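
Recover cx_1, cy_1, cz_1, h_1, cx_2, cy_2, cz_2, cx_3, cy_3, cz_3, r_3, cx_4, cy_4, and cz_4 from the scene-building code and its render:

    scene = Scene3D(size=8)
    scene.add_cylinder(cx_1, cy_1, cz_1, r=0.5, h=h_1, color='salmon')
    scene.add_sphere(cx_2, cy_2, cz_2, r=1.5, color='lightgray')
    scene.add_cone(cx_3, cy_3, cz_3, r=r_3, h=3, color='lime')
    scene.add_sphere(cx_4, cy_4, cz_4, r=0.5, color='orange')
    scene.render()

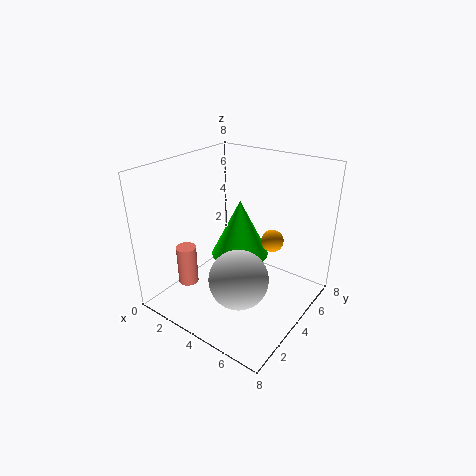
cx_1 = 3, cy_1 = 1, cz_1 = 2.5, h_1 = 2, cx_2 = 5.5, cy_2 = 2, cz_2 = 3, cx_3 = 4.5, cy_3 = 3.5, cz_3 = 3.5, r_3 = 1.5, cx_4 = 7, cy_4 = 2.5, cz_4 = 5.5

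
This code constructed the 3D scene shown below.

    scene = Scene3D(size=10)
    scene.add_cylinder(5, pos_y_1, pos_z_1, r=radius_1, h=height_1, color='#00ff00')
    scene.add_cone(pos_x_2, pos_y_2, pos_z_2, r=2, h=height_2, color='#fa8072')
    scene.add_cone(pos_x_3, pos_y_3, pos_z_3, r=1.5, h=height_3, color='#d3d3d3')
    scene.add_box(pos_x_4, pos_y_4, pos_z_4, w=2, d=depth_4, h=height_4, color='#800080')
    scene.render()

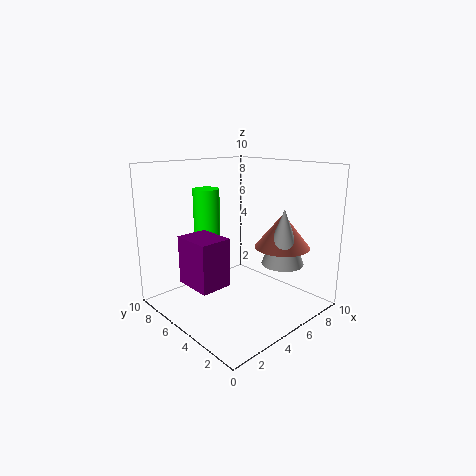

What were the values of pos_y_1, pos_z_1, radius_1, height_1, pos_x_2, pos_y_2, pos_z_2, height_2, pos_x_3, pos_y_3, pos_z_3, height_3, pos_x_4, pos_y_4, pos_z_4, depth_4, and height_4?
pos_y_1 = 8.5, pos_z_1 = 3, radius_1 = 1, height_1 = 5, pos_x_2 = 8, pos_y_2 = 3.5, pos_z_2 = 4, height_2 = 2.5, pos_x_3 = 7.5, pos_y_3 = 3, pos_z_3 = 3, height_3 = 4, pos_x_4 = 0.5, pos_y_4 = 3, pos_z_4 = 3, depth_4 = 2.5, height_4 = 3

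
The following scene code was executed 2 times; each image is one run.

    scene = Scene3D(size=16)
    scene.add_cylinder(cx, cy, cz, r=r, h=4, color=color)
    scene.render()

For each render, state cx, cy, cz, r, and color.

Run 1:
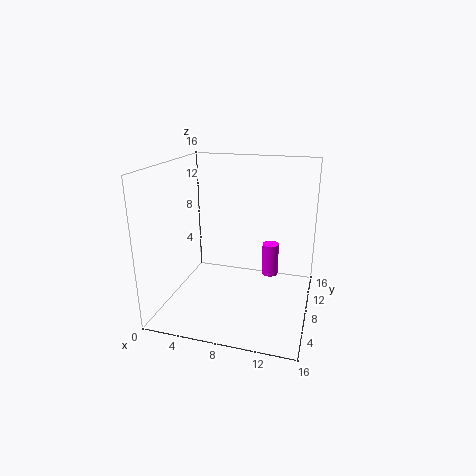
cx = 11; cy = 12; cz = 2; r = 1; color = 'magenta'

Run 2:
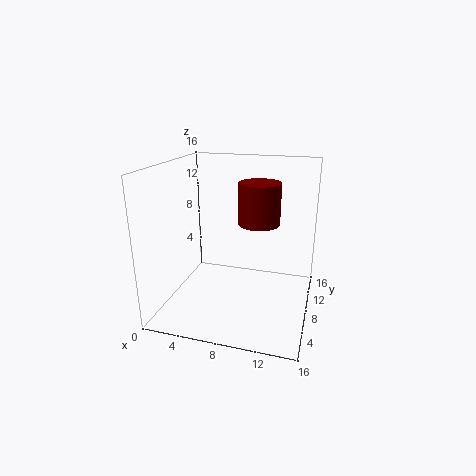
cx = 11; cy = 5; cz = 11; r = 2; color = 'maroon'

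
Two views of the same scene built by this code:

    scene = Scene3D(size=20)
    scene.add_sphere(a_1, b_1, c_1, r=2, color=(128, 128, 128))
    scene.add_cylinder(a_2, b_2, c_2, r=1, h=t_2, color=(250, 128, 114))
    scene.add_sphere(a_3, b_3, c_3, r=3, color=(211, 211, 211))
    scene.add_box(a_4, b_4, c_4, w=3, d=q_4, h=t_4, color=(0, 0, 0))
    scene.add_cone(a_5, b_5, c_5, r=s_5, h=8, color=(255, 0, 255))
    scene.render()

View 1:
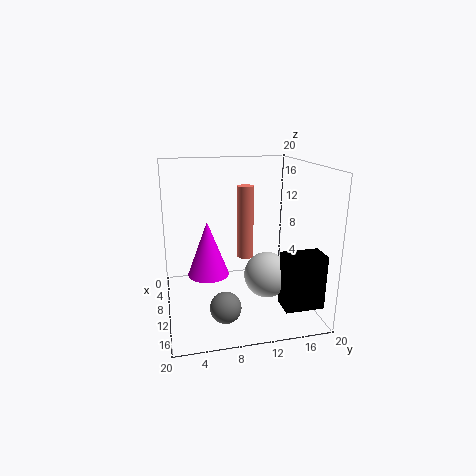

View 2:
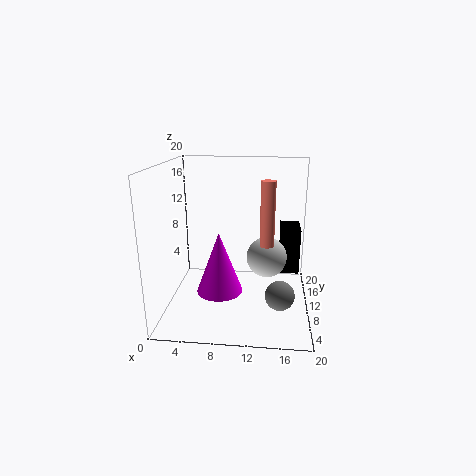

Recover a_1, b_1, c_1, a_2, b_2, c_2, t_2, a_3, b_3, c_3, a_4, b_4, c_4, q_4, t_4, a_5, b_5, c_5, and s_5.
a_1 = 16; b_1 = 7; c_1 = 3; a_2 = 14; b_2 = 10; c_2 = 9; t_2 = 9; a_3 = 14; b_3 = 13; c_3 = 6; a_4 = 16; b_4 = 14; c_4 = 3; q_4 = 5; t_4 = 7; a_5 = 8; b_5 = 6; c_5 = 4; s_5 = 3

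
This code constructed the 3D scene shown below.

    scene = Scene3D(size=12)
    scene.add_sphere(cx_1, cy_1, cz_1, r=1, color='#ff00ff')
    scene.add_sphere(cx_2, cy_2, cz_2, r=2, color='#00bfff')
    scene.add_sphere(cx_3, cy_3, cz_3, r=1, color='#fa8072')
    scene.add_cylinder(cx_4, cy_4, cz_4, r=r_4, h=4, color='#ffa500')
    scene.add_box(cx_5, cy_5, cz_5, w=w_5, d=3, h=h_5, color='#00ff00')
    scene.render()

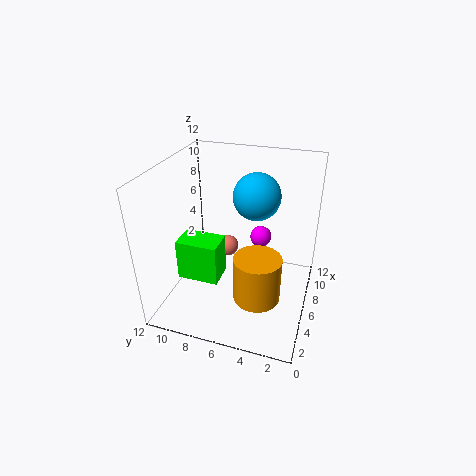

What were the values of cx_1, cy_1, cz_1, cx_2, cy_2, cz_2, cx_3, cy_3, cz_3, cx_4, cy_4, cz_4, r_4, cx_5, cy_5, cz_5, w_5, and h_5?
cx_1 = 10
cy_1 = 5
cz_1 = 4
cx_2 = 8
cy_2 = 5
cz_2 = 9
cx_3 = 9
cy_3 = 8
cz_3 = 3
cx_4 = 5
cy_4 = 4
cz_4 = 1
r_4 = 2
cx_5 = 1
cy_5 = 6
cz_5 = 5
w_5 = 2
h_5 = 3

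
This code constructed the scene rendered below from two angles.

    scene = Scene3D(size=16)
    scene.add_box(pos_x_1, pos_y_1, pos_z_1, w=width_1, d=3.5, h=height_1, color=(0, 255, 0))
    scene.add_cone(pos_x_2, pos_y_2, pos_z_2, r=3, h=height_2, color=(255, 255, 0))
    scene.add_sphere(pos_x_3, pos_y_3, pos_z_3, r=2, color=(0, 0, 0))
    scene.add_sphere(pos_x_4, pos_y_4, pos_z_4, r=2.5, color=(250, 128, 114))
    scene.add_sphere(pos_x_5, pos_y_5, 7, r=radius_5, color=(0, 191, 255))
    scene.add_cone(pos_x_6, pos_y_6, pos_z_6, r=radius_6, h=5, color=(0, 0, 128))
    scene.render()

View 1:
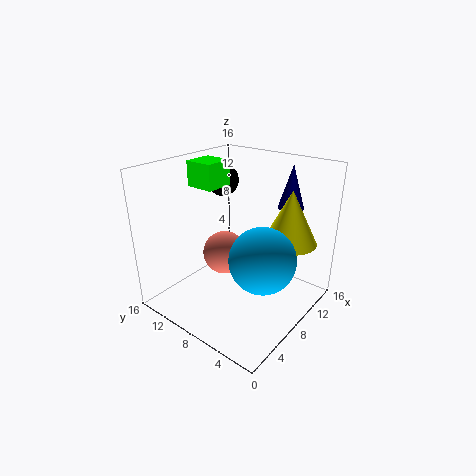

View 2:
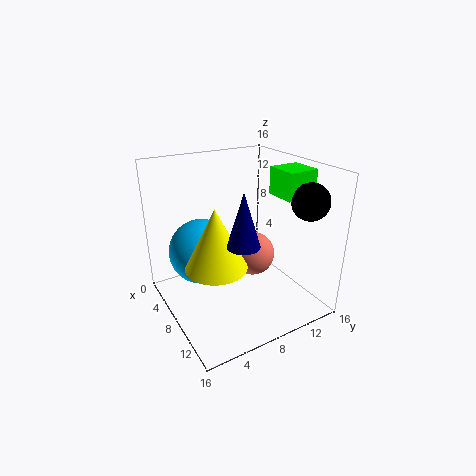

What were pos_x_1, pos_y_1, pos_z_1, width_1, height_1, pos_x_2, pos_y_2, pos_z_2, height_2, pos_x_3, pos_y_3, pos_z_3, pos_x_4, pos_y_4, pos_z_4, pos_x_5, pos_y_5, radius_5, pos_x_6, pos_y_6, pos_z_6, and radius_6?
pos_x_1 = 8
pos_y_1 = 12
pos_z_1 = 12.5
width_1 = 3.5
height_1 = 3
pos_x_2 = 11.5
pos_y_2 = 3.5
pos_z_2 = 7.5
height_2 = 6
pos_x_3 = 12.5
pos_y_3 = 14
pos_z_3 = 12.5
pos_x_4 = 8
pos_y_4 = 10
pos_z_4 = 5.5
pos_x_5 = 7
pos_y_5 = 4
radius_5 = 3.5
pos_x_6 = 14
pos_y_6 = 5
pos_z_6 = 10.5
radius_6 = 1.5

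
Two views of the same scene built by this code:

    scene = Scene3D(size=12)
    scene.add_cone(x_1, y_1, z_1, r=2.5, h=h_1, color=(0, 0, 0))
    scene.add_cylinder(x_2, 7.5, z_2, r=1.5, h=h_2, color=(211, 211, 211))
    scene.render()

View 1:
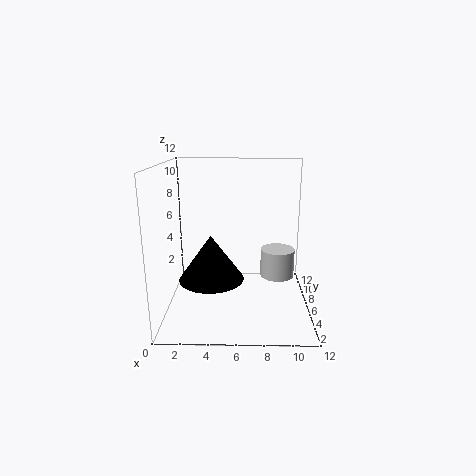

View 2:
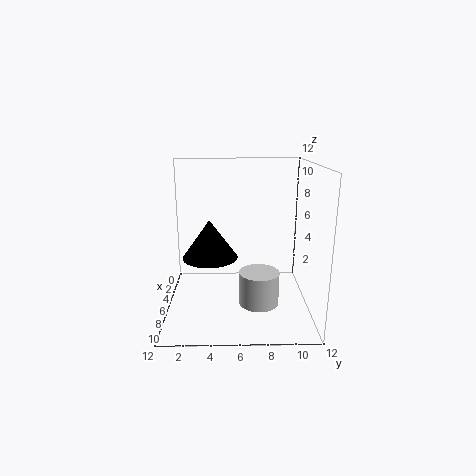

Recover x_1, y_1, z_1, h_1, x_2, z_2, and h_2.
x_1 = 4; y_1 = 3.5; z_1 = 3.5; h_1 = 3.5; x_2 = 9.5; z_2 = 2; h_2 = 2.5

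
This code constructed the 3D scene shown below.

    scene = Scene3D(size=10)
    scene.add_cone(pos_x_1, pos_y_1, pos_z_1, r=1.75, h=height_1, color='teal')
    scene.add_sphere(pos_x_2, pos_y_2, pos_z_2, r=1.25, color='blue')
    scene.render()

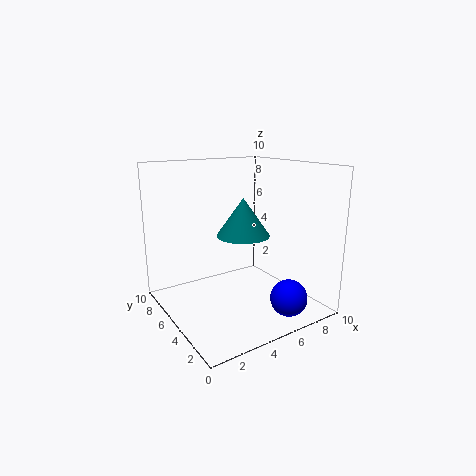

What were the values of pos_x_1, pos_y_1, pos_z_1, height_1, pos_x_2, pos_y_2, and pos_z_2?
pos_x_1 = 4.75; pos_y_1 = 4; pos_z_1 = 5.5; height_1 = 2.5; pos_x_2 = 7; pos_y_2 = 1.75; pos_z_2 = 1.25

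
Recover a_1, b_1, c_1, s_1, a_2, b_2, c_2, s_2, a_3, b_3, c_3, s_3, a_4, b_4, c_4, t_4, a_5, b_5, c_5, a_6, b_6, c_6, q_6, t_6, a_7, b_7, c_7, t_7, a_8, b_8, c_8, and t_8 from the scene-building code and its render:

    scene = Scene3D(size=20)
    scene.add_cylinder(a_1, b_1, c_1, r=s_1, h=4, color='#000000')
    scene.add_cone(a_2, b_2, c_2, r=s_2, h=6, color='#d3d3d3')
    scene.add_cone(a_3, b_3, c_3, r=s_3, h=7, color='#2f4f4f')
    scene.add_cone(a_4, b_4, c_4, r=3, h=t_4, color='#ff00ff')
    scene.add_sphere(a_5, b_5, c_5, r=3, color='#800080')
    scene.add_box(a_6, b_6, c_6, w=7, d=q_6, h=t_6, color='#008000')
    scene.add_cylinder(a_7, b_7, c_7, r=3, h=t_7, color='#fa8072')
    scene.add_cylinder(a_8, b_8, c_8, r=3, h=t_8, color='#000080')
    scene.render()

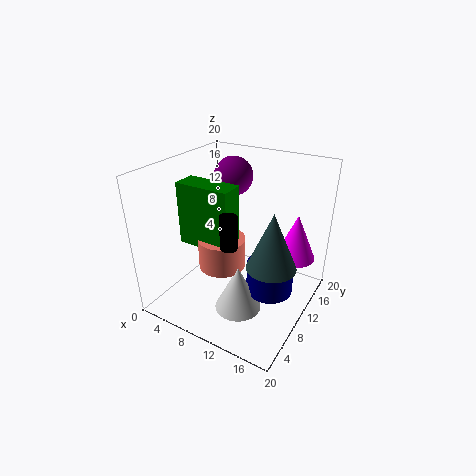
a_1 = 13; b_1 = 3; c_1 = 13; s_1 = 1; a_2 = 13; b_2 = 5; c_2 = 3; s_2 = 3; a_3 = 17; b_3 = 6; c_3 = 10; s_3 = 3; a_4 = 16; b_4 = 17; c_4 = 5; t_4 = 7; a_5 = 5; b_5 = 17; c_5 = 16; a_6 = 5; b_6 = 4; c_6 = 11; q_6 = 3; t_6 = 8; a_7 = 10; b_7 = 6; c_7 = 8; t_7 = 4; a_8 = 16; b_8 = 8; c_8 = 5; t_8 = 4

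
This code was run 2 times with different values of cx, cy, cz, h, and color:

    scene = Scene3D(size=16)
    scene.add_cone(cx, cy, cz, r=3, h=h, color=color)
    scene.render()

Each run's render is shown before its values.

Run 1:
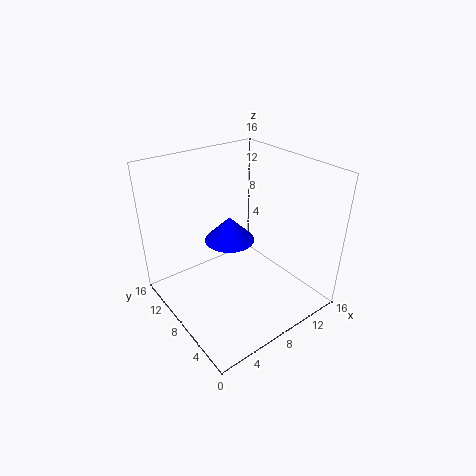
cx = 9, cy = 11, cz = 6, h = 3, color = 'blue'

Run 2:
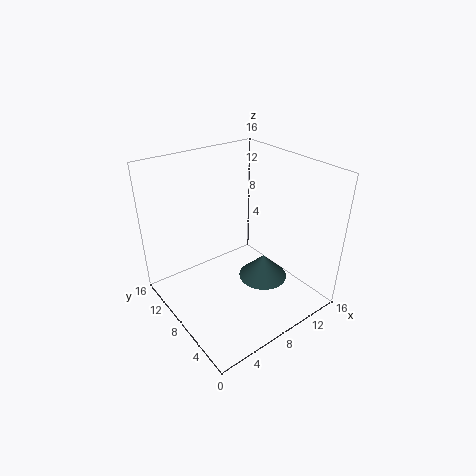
cx = 12, cy = 8, cz = 1, h = 3, color = 'darkslategray'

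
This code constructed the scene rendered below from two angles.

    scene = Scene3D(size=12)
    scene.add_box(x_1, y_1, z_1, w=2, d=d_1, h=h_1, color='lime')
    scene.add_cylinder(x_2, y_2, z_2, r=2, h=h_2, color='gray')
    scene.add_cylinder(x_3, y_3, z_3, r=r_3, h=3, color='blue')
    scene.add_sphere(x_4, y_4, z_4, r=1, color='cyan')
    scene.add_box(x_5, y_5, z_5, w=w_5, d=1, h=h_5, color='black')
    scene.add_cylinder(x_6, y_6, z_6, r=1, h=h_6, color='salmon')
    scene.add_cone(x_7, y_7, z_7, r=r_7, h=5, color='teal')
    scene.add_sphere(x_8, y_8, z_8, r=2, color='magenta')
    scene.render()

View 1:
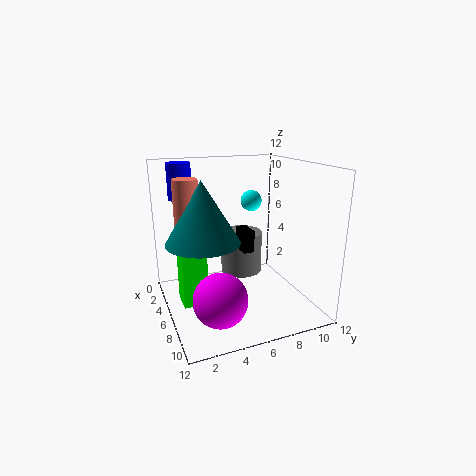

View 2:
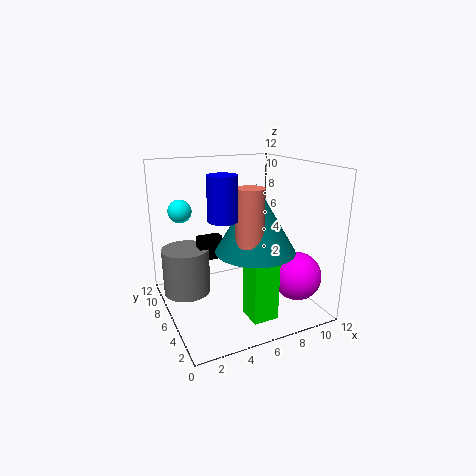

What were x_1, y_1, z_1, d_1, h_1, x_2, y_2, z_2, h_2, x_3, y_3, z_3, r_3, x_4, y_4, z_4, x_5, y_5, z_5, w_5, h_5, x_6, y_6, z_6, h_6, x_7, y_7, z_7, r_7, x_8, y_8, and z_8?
x_1 = 5
y_1 = 1
z_1 = 1
d_1 = 2
h_1 = 5
x_2 = 2
y_2 = 8
z_2 = 1
h_2 = 4
x_3 = 3
y_3 = 2
z_3 = 9
r_3 = 1
x_4 = 2
y_4 = 9
z_4 = 8
x_5 = 3
y_5 = 7
z_5 = 4
w_5 = 2
h_5 = 2
x_6 = 5
y_6 = 2
z_6 = 7
h_6 = 4
x_7 = 6
y_7 = 3
z_7 = 6
r_7 = 3
x_8 = 10
y_8 = 3
z_8 = 3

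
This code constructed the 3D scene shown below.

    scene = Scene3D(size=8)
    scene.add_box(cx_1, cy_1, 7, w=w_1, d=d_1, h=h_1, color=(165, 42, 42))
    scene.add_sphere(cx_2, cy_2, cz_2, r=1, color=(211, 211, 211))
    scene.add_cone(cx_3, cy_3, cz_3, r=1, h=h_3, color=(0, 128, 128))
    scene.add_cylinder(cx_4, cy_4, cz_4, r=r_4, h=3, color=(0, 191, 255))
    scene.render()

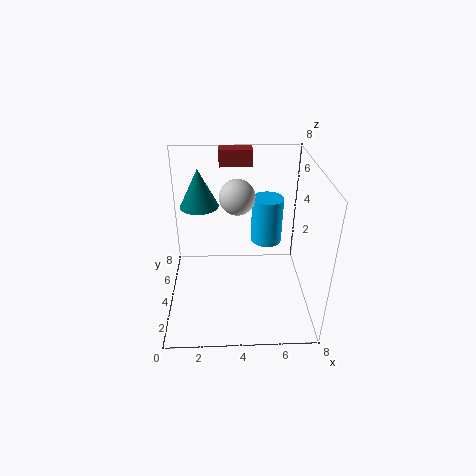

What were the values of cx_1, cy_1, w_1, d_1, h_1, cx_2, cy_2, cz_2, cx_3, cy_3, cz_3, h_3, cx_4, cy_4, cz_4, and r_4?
cx_1 = 3, cy_1 = 7, w_1 = 2, d_1 = 1, h_1 = 1, cx_2 = 4, cy_2 = 5, cz_2 = 6, cx_3 = 2, cy_3 = 4, cz_3 = 6, h_3 = 2, cx_4 = 6, cy_4 = 7, cz_4 = 2, r_4 = 1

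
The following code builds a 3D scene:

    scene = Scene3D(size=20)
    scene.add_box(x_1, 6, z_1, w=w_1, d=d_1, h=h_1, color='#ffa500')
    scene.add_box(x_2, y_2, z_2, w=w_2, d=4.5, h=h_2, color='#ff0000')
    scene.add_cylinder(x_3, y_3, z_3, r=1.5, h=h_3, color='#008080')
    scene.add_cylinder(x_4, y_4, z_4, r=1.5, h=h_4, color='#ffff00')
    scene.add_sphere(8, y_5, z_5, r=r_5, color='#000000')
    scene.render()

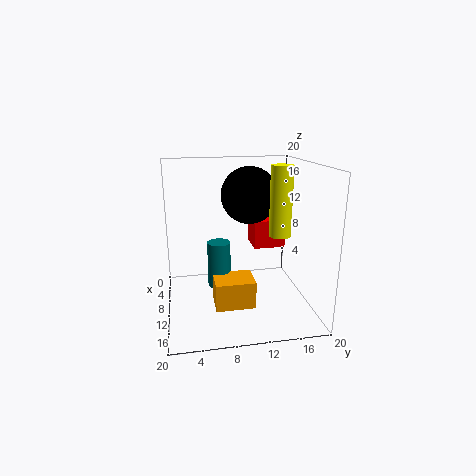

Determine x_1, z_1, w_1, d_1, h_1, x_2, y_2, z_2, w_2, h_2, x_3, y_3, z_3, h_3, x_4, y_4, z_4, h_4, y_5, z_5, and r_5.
x_1 = 13; z_1 = 3; w_1 = 4; d_1 = 5; h_1 = 3.5; x_2 = 5; y_2 = 12.5; z_2 = 8; w_2 = 4.5; h_2 = 4; x_3 = 12.5; y_3 = 7; z_3 = 4.5; h_3 = 6; x_4 = 11.5; y_4 = 15.5; z_4 = 10.5; h_4 = 9.5; y_5 = 12; z_5 = 15.5; r_5 = 4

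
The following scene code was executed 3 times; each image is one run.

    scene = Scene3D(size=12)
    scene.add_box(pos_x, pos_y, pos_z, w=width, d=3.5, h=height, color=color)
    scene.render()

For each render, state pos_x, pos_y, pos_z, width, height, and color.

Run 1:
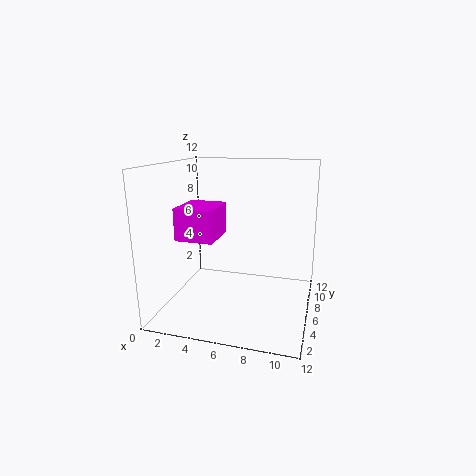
pos_x = 2, pos_y = 2.5, pos_z = 6.5, width = 3, height = 2.5, color = 'magenta'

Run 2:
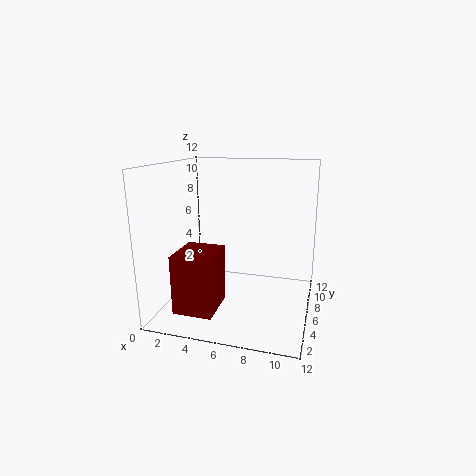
pos_x = 2.5, pos_y = 0.5, pos_z = 1.5, width = 3, height = 4.5, color = 'maroon'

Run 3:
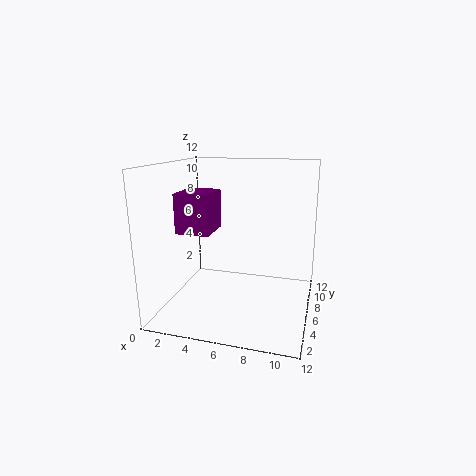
pos_x = 0.5, pos_y = 5.5, pos_z = 6, width = 3, height = 3.5, color = 'purple'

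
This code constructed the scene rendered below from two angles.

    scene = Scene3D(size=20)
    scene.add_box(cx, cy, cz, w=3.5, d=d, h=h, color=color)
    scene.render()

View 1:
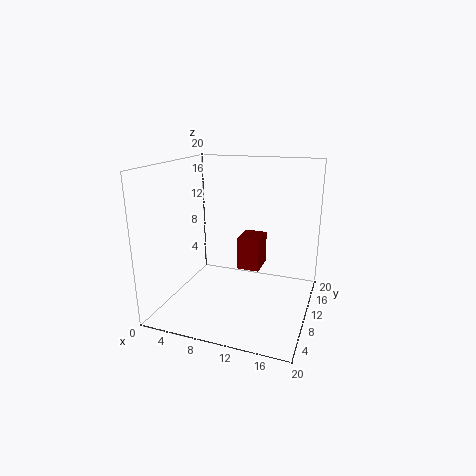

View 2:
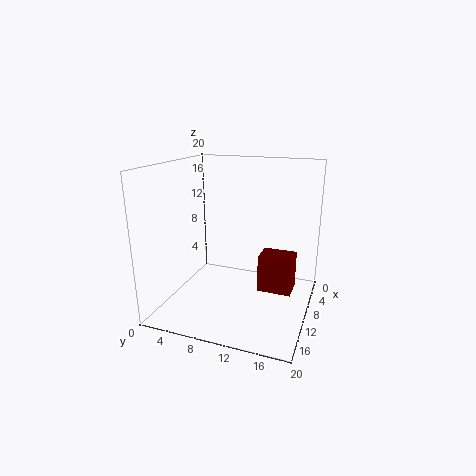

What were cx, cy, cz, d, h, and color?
cx = 8.5; cy = 13.5; cz = 3.5; d = 4.5; h = 5; color = 'maroon'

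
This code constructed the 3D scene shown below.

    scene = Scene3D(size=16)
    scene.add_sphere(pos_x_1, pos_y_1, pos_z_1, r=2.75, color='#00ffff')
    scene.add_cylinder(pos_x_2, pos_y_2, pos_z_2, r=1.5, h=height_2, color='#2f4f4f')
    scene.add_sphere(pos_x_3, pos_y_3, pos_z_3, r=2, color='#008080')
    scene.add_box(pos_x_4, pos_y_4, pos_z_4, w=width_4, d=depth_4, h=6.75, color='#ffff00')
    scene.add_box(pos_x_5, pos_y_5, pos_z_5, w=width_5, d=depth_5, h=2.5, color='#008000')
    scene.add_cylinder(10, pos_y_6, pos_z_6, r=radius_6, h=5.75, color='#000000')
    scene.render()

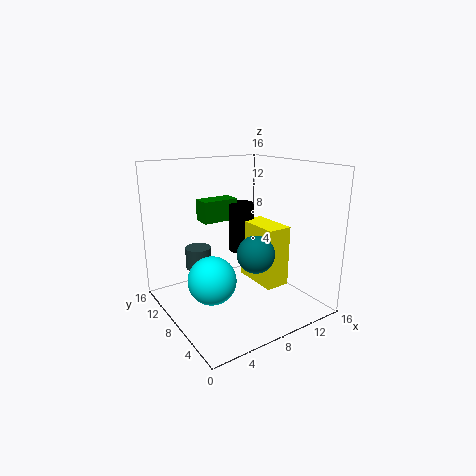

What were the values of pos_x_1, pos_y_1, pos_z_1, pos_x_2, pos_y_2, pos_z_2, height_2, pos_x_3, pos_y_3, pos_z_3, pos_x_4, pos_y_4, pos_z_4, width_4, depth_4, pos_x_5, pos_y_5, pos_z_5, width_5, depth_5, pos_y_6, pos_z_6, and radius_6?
pos_x_1 = 5, pos_y_1 = 8.75, pos_z_1 = 3.25, pos_x_2 = 5, pos_y_2 = 12, pos_z_2 = 3.75, height_2 = 2.5, pos_x_3 = 8.25, pos_y_3 = 5, pos_z_3 = 7, pos_x_4 = 9.5, pos_y_4 = 4.25, pos_z_4 = 2.75, width_4 = 2.75, depth_4 = 5.25, pos_x_5 = 5.5, pos_y_5 = 10.75, pos_z_5 = 9.25, width_5 = 4.25, depth_5 = 2.25, pos_y_6 = 10.25, pos_z_6 = 5.5, radius_6 = 1.5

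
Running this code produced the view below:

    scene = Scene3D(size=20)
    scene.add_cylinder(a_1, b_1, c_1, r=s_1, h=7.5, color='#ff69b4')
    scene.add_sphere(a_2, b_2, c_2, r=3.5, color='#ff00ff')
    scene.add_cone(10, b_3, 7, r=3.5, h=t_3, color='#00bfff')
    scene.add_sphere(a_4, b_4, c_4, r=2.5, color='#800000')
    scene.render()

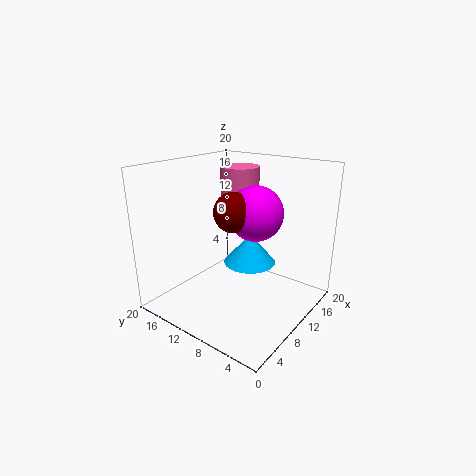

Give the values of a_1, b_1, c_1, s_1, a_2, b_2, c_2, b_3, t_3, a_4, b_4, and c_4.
a_1 = 16.5; b_1 = 14.5; c_1 = 11; s_1 = 3; a_2 = 9; b_2 = 6.5; c_2 = 14.5; b_3 = 8; t_3 = 4; a_4 = 6.5; b_4 = 8; c_4 = 15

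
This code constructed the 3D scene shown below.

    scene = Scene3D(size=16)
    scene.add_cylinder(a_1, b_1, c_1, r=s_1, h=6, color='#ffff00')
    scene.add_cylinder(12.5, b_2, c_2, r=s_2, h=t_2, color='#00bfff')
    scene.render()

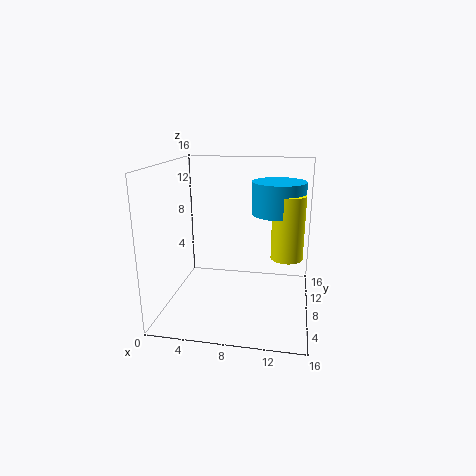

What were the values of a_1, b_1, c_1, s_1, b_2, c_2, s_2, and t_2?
a_1 = 13.5
b_1 = 3.5
c_1 = 8
s_1 = 1.5
b_2 = 4.5
c_2 = 12
s_2 = 2.5
t_2 = 3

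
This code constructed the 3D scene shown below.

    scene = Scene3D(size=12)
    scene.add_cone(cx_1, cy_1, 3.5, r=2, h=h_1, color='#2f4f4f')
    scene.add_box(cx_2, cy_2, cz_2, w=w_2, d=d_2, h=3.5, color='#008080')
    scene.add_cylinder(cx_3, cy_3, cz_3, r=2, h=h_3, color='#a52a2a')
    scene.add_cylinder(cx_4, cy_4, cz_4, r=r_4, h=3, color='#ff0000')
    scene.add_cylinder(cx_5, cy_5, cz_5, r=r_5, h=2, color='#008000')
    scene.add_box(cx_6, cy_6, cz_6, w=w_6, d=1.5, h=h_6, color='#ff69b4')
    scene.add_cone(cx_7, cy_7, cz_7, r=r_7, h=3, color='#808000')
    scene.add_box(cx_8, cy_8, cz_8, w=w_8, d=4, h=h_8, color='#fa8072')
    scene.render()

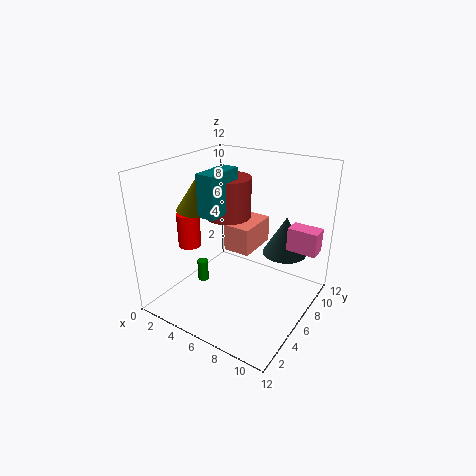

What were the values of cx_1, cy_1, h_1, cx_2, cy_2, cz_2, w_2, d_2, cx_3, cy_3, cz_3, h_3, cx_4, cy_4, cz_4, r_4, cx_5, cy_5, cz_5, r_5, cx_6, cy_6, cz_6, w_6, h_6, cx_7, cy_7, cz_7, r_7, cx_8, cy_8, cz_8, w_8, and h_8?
cx_1 = 8.5
cy_1 = 10
h_1 = 3.5
cx_2 = 3.5
cy_2 = 4
cz_2 = 8
w_2 = 1.5
d_2 = 3.5
cx_3 = 4
cy_3 = 7.5
cz_3 = 7
h_3 = 3.5
cx_4 = 1.5
cy_4 = 5
cz_4 = 4.5
r_4 = 1
cx_5 = 2
cy_5 = 6
cz_5 = 0.5
r_5 = 0.5
cx_6 = 9.5
cy_6 = 8
cz_6 = 5
w_6 = 2.5
h_6 = 2
cx_7 = 2.5
cy_7 = 5.5
cz_7 = 8
r_7 = 2
cx_8 = 3.5
cy_8 = 7.5
cz_8 = 3.5
w_8 = 2.5
h_8 = 2.5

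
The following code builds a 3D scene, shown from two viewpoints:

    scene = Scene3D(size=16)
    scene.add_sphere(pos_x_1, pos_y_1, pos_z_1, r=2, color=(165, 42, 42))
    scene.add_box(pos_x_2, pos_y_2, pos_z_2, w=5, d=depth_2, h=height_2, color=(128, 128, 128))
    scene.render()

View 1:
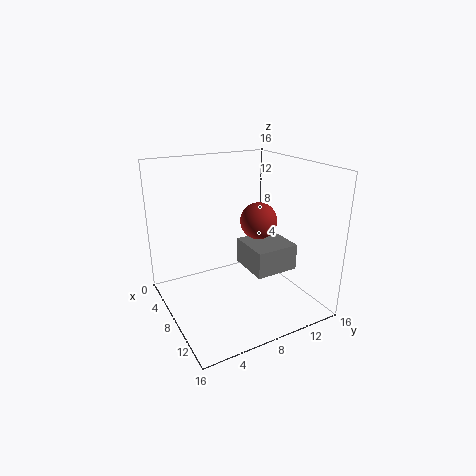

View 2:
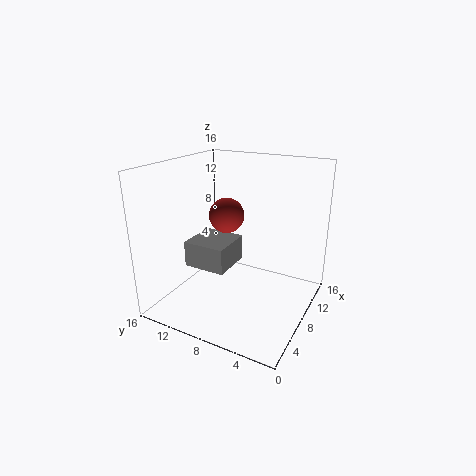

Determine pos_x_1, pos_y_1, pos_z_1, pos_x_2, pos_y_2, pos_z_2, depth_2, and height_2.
pos_x_1 = 9, pos_y_1 = 10, pos_z_1 = 10, pos_x_2 = 6, pos_y_2 = 9, pos_z_2 = 4, depth_2 = 5, height_2 = 3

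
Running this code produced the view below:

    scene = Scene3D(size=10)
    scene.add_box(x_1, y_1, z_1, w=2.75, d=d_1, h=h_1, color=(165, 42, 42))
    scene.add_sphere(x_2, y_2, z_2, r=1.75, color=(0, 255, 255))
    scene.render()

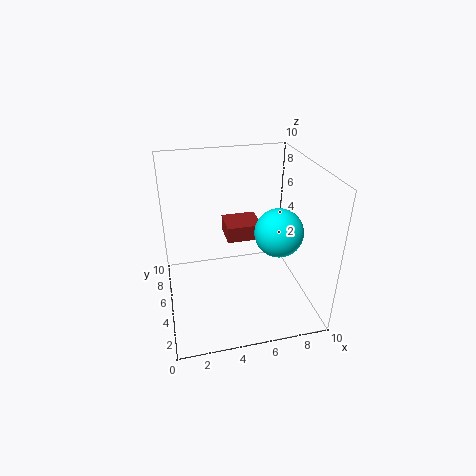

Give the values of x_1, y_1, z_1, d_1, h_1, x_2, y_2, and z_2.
x_1 = 4.75; y_1 = 7.25; z_1 = 3.25; d_1 = 2.5; h_1 = 1.25; x_2 = 8; y_2 = 5; z_2 = 5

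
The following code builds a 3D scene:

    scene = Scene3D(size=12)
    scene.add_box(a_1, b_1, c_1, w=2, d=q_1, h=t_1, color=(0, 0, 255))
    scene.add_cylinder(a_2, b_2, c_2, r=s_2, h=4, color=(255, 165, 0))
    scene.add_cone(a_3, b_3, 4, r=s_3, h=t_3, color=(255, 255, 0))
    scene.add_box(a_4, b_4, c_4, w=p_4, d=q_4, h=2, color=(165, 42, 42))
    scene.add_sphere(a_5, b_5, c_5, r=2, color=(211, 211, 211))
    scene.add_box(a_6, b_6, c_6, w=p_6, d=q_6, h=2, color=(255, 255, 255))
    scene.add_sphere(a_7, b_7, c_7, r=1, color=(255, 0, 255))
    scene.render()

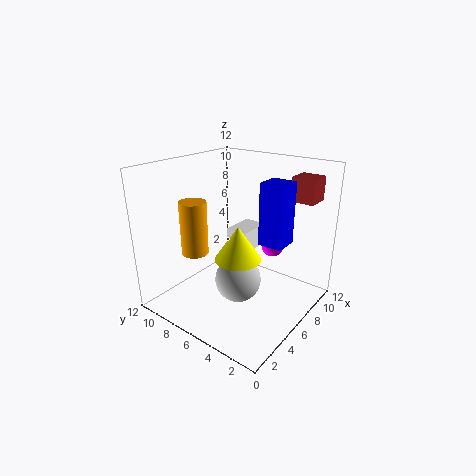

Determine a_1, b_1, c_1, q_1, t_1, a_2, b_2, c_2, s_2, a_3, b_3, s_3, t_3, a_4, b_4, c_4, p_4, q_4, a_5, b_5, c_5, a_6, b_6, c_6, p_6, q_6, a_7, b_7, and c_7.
a_1 = 6
b_1 = 2
c_1 = 6
q_1 = 2
t_1 = 5
a_2 = 2
b_2 = 7
c_2 = 6
s_2 = 1
a_3 = 6
b_3 = 6
s_3 = 2
t_3 = 3
a_4 = 9
b_4 = 1
c_4 = 9
p_4 = 2
q_4 = 2
a_5 = 6
b_5 = 6
c_5 = 2
a_6 = 7
b_6 = 6
c_6 = 4
p_6 = 3
q_6 = 2
a_7 = 10
b_7 = 5
c_7 = 4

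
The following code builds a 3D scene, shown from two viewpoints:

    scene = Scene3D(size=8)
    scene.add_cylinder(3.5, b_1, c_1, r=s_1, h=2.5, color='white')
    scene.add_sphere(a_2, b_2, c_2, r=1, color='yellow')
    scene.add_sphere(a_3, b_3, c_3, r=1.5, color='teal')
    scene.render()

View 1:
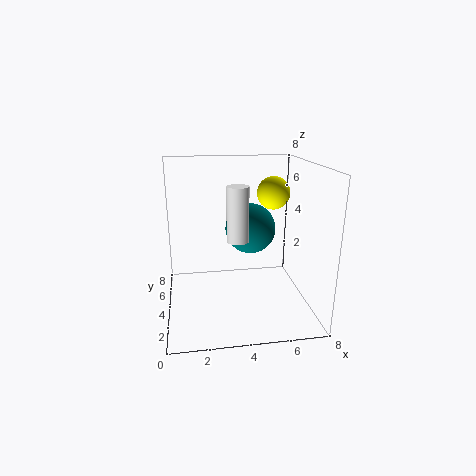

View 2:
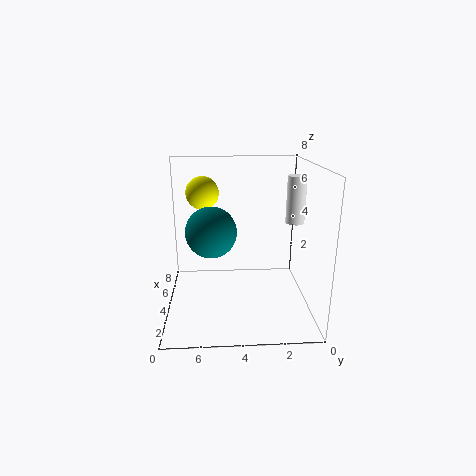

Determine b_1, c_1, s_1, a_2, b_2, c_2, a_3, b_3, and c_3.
b_1 = 1, c_1 = 5, s_1 = 0.5, a_2 = 6.5, b_2 = 6, c_2 = 6, a_3 = 5, b_3 = 5.5, c_3 = 4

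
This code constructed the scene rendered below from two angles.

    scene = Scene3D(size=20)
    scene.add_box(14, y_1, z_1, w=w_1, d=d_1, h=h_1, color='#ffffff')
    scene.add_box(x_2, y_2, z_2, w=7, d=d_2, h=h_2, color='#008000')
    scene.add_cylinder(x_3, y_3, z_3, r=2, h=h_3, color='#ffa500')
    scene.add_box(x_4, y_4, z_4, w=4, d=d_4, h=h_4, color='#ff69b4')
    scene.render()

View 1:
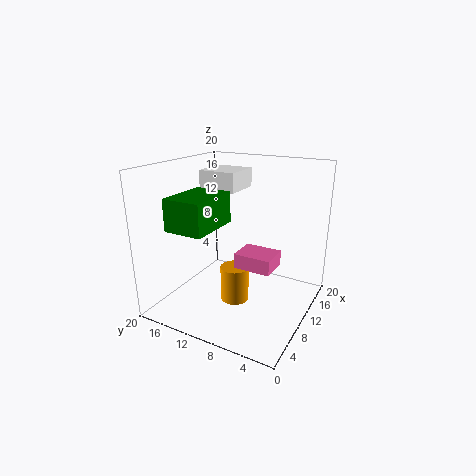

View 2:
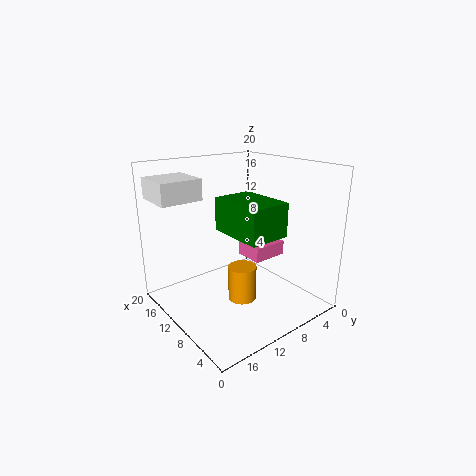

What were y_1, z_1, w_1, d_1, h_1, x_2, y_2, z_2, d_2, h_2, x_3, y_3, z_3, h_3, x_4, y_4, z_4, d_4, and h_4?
y_1 = 13
z_1 = 15
w_1 = 6
d_1 = 6
h_1 = 3
x_2 = 1
y_2 = 10
z_2 = 13
d_2 = 5
h_2 = 4
x_3 = 9
y_3 = 10
z_3 = 1
h_3 = 5
x_4 = 7
y_4 = 4
z_4 = 7
d_4 = 5
h_4 = 2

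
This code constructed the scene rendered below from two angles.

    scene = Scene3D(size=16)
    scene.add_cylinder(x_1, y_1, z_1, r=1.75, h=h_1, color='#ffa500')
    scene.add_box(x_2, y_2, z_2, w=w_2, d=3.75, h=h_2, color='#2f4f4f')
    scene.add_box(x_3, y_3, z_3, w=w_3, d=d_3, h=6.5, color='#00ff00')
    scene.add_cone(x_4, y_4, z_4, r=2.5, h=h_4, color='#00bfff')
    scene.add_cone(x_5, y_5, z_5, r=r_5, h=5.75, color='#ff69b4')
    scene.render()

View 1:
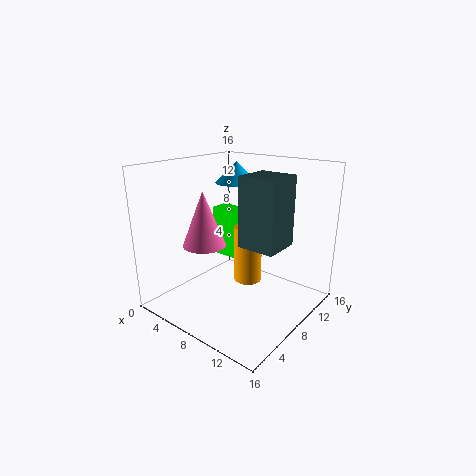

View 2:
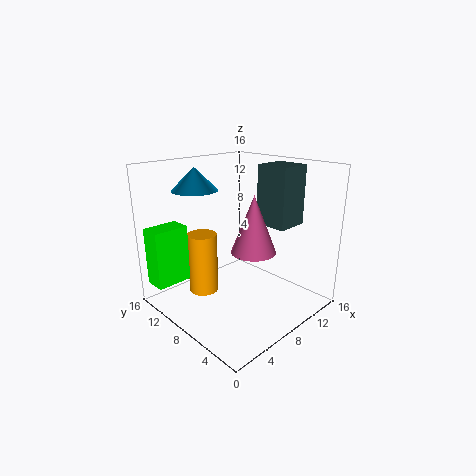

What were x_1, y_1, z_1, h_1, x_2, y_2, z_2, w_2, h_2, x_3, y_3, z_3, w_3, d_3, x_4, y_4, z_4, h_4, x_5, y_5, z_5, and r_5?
x_1 = 6.25; y_1 = 12.25; z_1 = 0.5; h_1 = 7.25; x_2 = 11; y_2 = 4.25; z_2 = 9; w_2 = 3.75; h_2 = 6.75; x_3 = 0.25; y_3 = 12.25; z_3 = 2.75; w_3 = 4; d_3 = 2.5; x_4 = 5; y_4 = 11.5; z_4 = 13.25; h_4 = 2.5; x_5 = 6.5; y_5 = 4.25; z_5 = 8; r_5 = 2.25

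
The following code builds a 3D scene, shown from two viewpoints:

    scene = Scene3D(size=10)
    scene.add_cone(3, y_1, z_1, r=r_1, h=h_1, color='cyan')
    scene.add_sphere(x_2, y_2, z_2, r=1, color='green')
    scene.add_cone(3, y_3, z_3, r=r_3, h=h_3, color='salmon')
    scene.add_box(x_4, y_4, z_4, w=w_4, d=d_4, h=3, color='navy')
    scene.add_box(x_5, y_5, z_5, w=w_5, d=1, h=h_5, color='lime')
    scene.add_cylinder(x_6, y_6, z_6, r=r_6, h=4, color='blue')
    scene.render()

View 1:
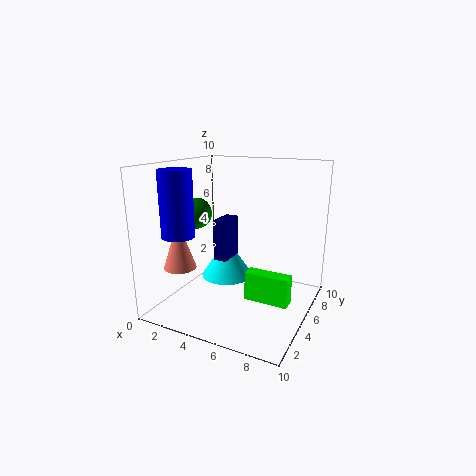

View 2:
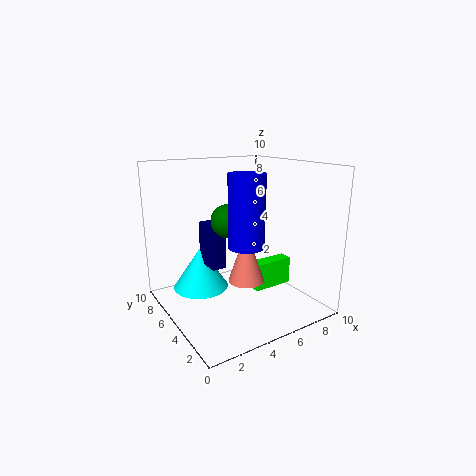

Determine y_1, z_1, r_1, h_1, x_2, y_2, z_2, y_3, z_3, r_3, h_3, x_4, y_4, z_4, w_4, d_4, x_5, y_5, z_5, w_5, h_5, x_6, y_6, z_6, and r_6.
y_1 = 7
z_1 = 1
r_1 = 2
h_1 = 3
x_2 = 3
y_2 = 3
z_2 = 7
y_3 = 1
z_3 = 4
r_3 = 1
h_3 = 3
x_4 = 3
y_4 = 5
z_4 = 3
w_4 = 1
d_4 = 2
x_5 = 6
y_5 = 4
z_5 = 1
w_5 = 3
h_5 = 2
x_6 = 3
y_6 = 1
z_6 = 6
r_6 = 1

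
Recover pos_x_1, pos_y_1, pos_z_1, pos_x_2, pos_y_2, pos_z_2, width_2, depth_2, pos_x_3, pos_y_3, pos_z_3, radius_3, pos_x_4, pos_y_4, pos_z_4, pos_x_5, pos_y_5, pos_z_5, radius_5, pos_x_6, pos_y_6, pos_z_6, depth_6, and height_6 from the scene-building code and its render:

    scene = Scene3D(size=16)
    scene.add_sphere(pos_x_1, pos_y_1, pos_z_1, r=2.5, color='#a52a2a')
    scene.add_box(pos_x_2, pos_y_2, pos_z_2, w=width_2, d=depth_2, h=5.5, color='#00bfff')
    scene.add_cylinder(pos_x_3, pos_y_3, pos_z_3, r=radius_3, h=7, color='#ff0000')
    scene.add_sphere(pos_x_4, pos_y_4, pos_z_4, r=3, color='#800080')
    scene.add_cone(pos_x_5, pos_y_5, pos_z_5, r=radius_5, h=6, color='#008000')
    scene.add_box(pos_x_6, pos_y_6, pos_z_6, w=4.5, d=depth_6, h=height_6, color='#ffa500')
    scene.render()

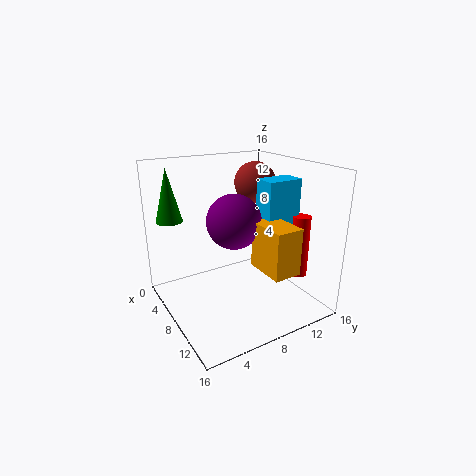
pos_x_1 = 4.5, pos_y_1 = 12.5, pos_z_1 = 13, pos_x_2 = 8.5, pos_y_2 = 10, pos_z_2 = 9, width_2 = 2.5, depth_2 = 4, pos_x_3 = 11.5, pos_y_3 = 14, pos_z_3 = 3.5, radius_3 = 1, pos_x_4 = 8, pos_y_4 = 7.5, pos_z_4 = 10, pos_x_5 = 3, pos_y_5 = 2, pos_z_5 = 9.5, radius_5 = 1.5, pos_x_6 = 10, pos_y_6 = 8.5, pos_z_6 = 5.5, depth_6 = 3, height_6 = 5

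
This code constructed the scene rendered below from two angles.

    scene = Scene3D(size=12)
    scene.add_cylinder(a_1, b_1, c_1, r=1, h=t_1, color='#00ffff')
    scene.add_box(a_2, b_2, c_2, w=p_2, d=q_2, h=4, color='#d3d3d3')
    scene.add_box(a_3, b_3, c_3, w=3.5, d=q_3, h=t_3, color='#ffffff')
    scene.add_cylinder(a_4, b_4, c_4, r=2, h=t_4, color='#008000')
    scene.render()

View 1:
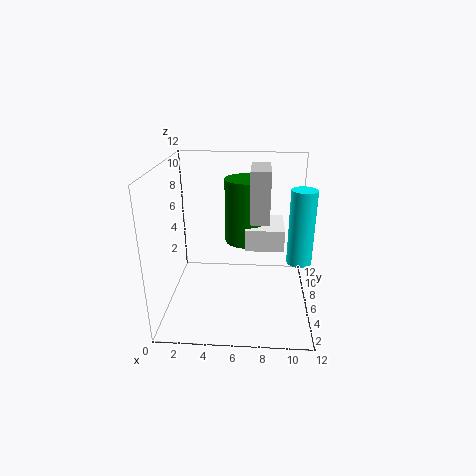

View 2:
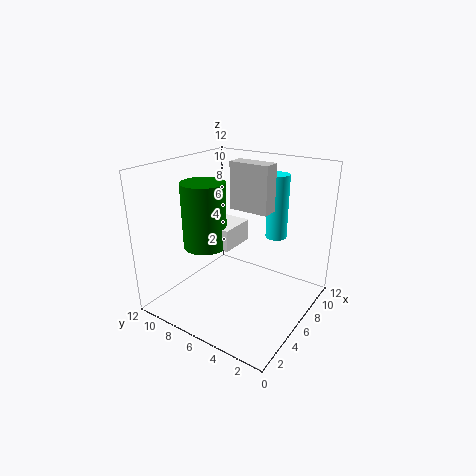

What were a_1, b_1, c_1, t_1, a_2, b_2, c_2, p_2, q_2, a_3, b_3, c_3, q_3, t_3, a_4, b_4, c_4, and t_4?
a_1 = 11; b_1 = 5; c_1 = 4.5; t_1 = 6; a_2 = 7; b_2 = 4; c_2 = 8; p_2 = 1.5; q_2 = 3.5; a_3 = 6.5; b_3 = 7.5; c_3 = 4; q_3 = 4; t_3 = 2; a_4 = 6.5; b_4 = 10; c_4 = 4; t_4 = 6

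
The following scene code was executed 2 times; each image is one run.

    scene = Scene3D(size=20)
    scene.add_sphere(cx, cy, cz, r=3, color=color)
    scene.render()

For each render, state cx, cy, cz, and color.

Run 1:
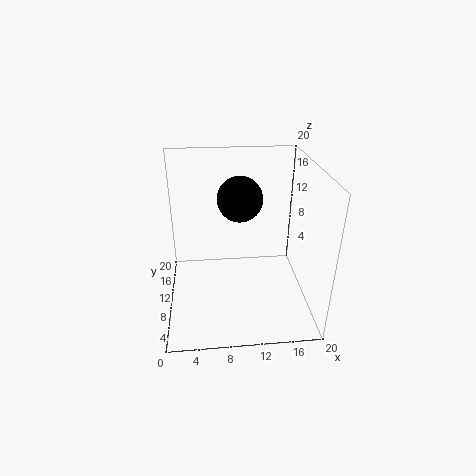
cx = 10.25
cy = 10
cz = 15.75
color = 'black'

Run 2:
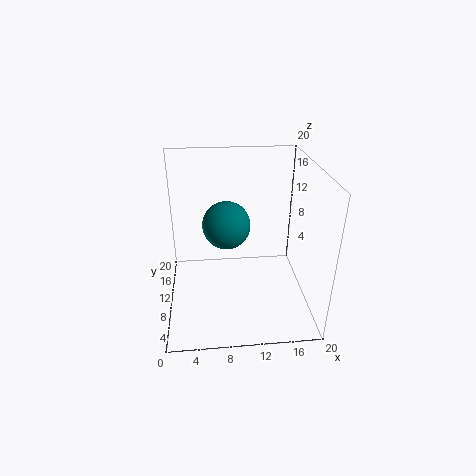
cx = 8.25
cy = 7.25
cz = 13.5
color = 'teal'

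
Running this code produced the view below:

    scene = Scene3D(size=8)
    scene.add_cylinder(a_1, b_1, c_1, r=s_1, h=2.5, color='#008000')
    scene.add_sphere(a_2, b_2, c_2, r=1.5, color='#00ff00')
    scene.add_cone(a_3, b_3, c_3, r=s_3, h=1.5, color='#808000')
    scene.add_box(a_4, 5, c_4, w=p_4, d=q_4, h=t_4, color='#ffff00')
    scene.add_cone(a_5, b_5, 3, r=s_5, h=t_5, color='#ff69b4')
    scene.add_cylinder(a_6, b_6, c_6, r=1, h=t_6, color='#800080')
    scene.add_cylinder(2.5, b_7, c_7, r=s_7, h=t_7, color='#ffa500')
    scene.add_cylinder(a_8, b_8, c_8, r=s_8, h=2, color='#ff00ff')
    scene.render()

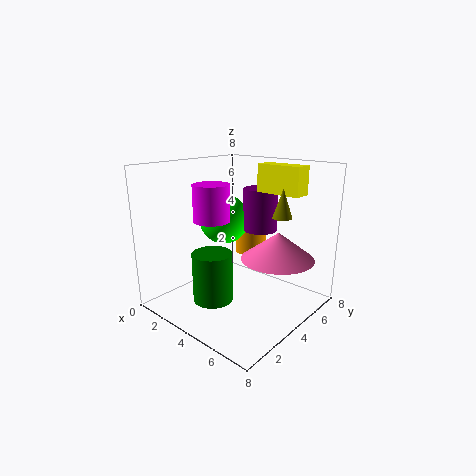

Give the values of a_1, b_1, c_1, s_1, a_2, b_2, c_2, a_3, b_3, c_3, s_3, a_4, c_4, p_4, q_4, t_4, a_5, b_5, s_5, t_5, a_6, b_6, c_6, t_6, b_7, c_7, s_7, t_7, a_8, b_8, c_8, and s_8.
a_1 = 4.5; b_1 = 1.5; c_1 = 1.5; s_1 = 1; a_2 = 2; b_2 = 5; c_2 = 4.5; a_3 = 6.5; b_3 = 4.5; c_3 = 5.5; s_3 = 0.5; a_4 = 4.5; c_4 = 6.5; p_4 = 2.5; q_4 = 1; t_4 = 1.5; a_5 = 6; b_5 = 5; s_5 = 2; t_5 = 1.5; a_6 = 4; b_6 = 6; c_6 = 4; t_6 = 2.5; b_7 = 7; c_7 = 2; s_7 = 1; t_7 = 2; a_8 = 3; b_8 = 3; c_8 = 5; s_8 = 1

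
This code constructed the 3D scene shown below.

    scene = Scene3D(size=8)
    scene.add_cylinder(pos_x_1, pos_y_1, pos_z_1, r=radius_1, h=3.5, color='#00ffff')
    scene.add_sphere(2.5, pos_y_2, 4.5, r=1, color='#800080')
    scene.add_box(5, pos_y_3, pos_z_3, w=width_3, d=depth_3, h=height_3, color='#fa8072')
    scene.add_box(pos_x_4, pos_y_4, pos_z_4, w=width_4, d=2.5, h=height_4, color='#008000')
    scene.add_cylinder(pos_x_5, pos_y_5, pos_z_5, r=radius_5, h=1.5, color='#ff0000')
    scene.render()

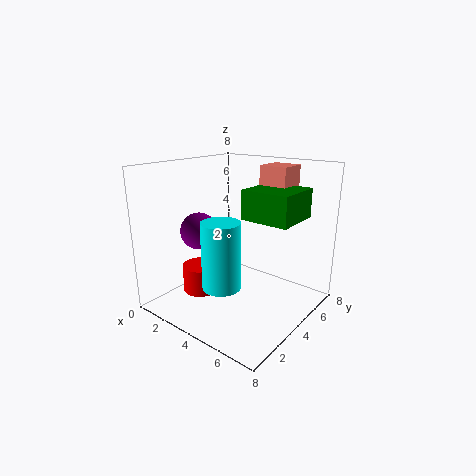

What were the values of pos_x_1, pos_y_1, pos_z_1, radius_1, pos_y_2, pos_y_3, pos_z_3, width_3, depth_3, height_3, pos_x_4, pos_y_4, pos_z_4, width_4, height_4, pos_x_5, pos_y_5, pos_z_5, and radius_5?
pos_x_1 = 4.5, pos_y_1 = 2, pos_z_1 = 2, radius_1 = 1, pos_y_2 = 2.5, pos_y_3 = 4.5, pos_z_3 = 6, width_3 = 1.5, depth_3 = 1.5, height_3 = 2, pos_x_4 = 5, pos_y_4 = 3, pos_z_4 = 5.5, width_4 = 2.5, height_4 = 1.5, pos_x_5 = 2.5, pos_y_5 = 2.5, pos_z_5 = 1, radius_5 = 1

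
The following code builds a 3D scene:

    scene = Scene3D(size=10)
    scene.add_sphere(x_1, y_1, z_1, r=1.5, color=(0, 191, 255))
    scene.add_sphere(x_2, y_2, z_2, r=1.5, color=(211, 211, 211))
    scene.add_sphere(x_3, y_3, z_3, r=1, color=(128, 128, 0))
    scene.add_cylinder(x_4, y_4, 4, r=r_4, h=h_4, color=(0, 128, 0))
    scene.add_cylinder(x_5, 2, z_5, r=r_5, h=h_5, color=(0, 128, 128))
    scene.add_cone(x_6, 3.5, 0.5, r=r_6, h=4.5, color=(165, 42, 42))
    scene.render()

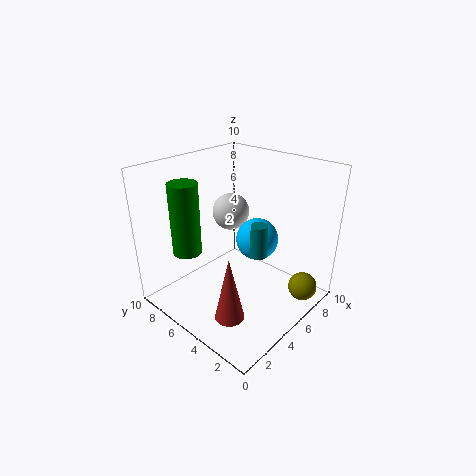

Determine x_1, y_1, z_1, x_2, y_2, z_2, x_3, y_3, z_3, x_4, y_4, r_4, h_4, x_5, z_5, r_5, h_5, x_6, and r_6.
x_1 = 6.5
y_1 = 4.5
z_1 = 4.5
x_2 = 8
y_2 = 8.5
z_2 = 5
x_3 = 7.5
y_3 = 1
z_3 = 1.5
x_4 = 2.5
y_4 = 7.5
r_4 = 1
h_4 = 5
x_5 = 3.5
z_5 = 5.5
r_5 = 0.5
h_5 = 2
x_6 = 2.5
r_6 = 1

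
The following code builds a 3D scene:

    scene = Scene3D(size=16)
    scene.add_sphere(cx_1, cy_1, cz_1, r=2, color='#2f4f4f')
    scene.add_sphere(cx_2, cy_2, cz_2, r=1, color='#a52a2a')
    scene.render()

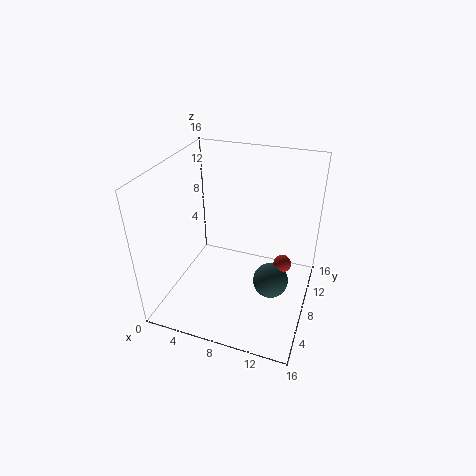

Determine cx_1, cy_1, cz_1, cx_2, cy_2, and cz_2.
cx_1 = 12, cy_1 = 8, cz_1 = 3, cx_2 = 13, cy_2 = 9, cz_2 = 5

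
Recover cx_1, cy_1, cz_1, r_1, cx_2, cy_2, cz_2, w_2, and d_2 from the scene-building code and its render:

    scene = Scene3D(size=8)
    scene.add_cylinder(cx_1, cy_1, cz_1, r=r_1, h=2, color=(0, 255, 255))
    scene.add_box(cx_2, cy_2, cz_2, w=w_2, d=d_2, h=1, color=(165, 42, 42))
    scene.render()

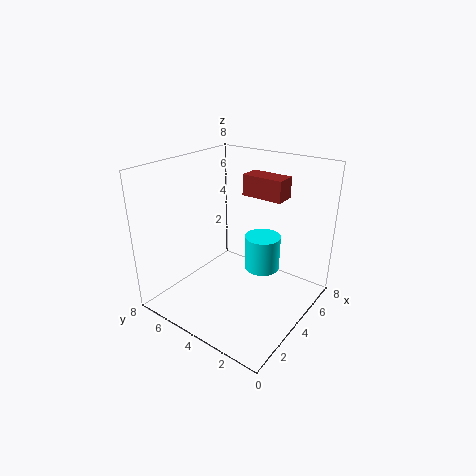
cx_1 = 5; cy_1 = 3; cz_1 = 2; r_1 = 1; cx_2 = 3; cy_2 = 1; cz_2 = 7; w_2 = 1; d_2 = 2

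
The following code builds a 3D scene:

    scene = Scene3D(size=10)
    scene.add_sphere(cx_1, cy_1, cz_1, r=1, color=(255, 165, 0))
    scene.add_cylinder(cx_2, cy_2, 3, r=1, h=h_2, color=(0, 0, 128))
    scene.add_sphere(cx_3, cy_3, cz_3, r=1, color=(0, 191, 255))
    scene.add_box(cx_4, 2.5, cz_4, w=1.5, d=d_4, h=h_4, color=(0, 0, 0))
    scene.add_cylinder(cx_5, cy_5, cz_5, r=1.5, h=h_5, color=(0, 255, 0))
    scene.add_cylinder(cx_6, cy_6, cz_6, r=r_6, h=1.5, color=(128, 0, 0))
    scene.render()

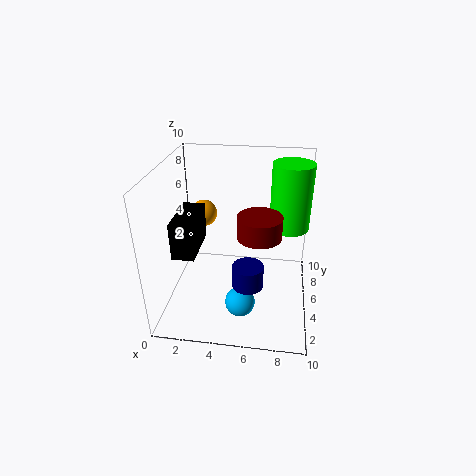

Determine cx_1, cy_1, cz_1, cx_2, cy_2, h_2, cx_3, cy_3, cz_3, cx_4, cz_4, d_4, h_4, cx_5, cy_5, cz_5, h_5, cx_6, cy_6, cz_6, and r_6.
cx_1 = 2; cy_1 = 7.5; cz_1 = 5.5; cx_2 = 6; cy_2 = 2.5; h_2 = 1.5; cx_3 = 5.5; cy_3 = 2.5; cz_3 = 1.5; cx_4 = 1; cz_4 = 4.5; d_4 = 3.5; h_4 = 2.5; cx_5 = 8.5; cy_5 = 8; cz_5 = 4.5; h_5 = 5; cx_6 = 6.5; cy_6 = 4.5; cz_6 = 5.5; r_6 = 1.5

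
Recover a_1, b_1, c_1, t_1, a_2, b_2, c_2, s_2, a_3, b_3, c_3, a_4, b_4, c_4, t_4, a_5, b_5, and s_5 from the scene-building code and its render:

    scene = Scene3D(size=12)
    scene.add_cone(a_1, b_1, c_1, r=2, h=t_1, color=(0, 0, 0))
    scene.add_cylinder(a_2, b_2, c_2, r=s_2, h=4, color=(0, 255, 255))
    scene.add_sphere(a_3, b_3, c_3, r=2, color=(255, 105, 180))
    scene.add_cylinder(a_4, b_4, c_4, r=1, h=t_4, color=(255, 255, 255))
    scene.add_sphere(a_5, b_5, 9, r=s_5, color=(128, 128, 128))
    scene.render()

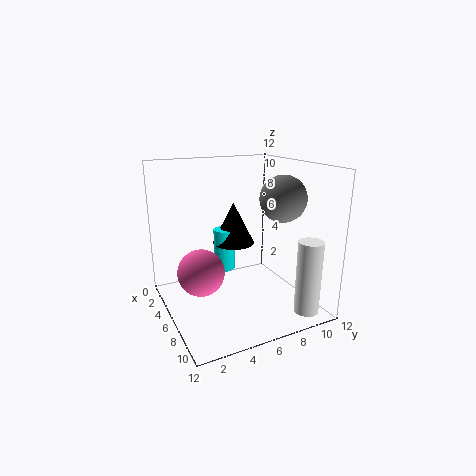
a_1 = 2
b_1 = 7.5
c_1 = 4
t_1 = 4
a_2 = 2
b_2 = 6.5
c_2 = 1.5
s_2 = 1
a_3 = 5
b_3 = 3
c_3 = 3
a_4 = 10.5
b_4 = 10
c_4 = 0.5
t_4 = 6
a_5 = 6.5
b_5 = 10
s_5 = 2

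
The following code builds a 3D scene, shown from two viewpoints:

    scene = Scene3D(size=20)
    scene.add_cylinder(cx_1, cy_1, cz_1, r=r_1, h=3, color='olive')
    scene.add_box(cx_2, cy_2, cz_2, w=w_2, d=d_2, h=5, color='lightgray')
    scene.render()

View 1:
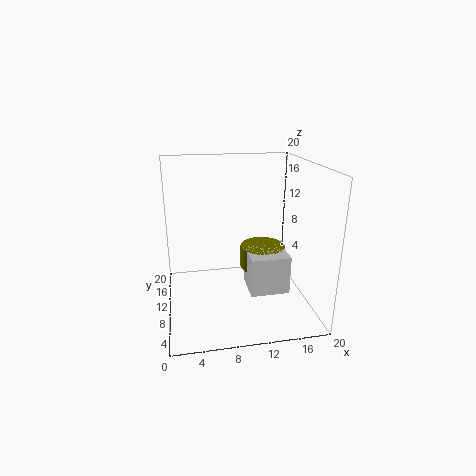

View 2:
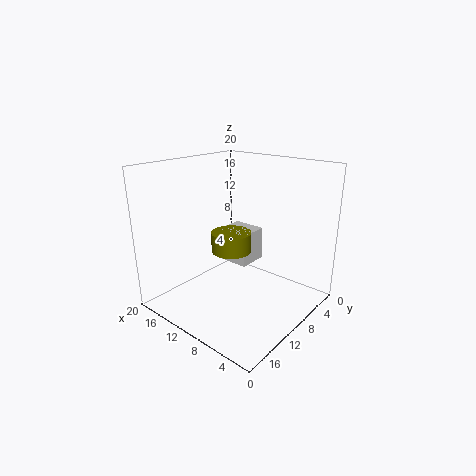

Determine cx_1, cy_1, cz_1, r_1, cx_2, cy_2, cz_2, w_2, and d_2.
cx_1 = 13; cy_1 = 8; cz_1 = 6.5; r_1 = 3; cx_2 = 10.5; cy_2 = 3.5; cz_2 = 4.5; w_2 = 5; d_2 = 4.5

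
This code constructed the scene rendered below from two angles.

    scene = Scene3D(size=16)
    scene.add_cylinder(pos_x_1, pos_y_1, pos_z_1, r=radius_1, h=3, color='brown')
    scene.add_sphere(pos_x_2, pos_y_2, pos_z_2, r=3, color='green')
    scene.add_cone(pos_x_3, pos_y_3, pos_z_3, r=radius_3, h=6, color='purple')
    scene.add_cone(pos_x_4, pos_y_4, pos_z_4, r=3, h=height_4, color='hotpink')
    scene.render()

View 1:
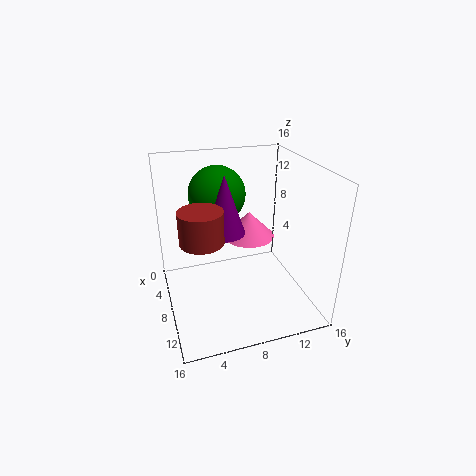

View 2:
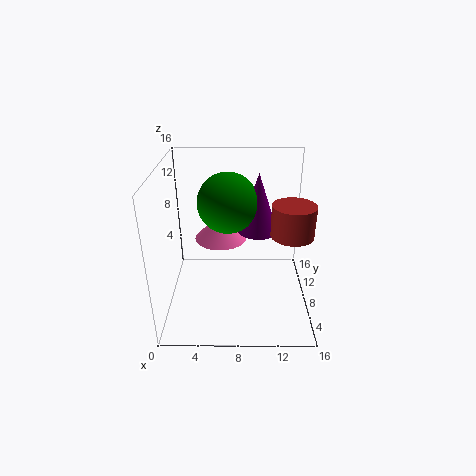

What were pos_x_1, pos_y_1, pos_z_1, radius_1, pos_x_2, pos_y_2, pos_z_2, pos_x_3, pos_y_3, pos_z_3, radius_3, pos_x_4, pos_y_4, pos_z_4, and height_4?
pos_x_1 = 13; pos_y_1 = 3; pos_z_1 = 11; radius_1 = 2; pos_x_2 = 7; pos_y_2 = 6; pos_z_2 = 13; pos_x_3 = 10; pos_y_3 = 6; pos_z_3 = 10; radius_3 = 2; pos_x_4 = 6; pos_y_4 = 10; pos_z_4 = 7; height_4 = 3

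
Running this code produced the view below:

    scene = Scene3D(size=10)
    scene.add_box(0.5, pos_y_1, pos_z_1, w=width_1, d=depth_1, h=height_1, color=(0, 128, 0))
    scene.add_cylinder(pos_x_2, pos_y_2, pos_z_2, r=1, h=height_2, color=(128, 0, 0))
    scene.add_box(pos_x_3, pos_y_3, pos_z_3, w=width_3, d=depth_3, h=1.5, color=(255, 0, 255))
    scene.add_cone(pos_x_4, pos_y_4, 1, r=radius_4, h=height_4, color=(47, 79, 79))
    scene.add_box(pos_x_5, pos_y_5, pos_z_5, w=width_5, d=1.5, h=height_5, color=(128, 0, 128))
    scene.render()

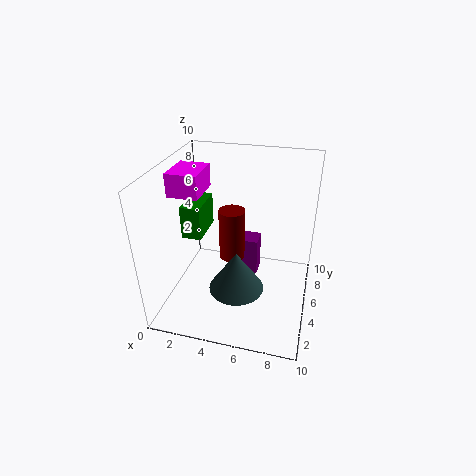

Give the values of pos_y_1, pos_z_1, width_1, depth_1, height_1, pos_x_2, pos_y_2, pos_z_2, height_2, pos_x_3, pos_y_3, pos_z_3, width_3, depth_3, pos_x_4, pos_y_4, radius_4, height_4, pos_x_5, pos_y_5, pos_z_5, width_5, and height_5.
pos_y_1 = 5.5
pos_z_1 = 4
width_1 = 1.5
depth_1 = 3
height_1 = 2.5
pos_x_2 = 4
pos_y_2 = 7
pos_z_2 = 2
height_2 = 4
pos_x_3 = 1
pos_y_3 = 3
pos_z_3 = 8.5
width_3 = 2
depth_3 = 2.5
pos_x_4 = 5
pos_y_4 = 4.5
radius_4 = 2
height_4 = 3
pos_x_5 = 4
pos_y_5 = 7
pos_z_5 = 0.5
width_5 = 2
height_5 = 3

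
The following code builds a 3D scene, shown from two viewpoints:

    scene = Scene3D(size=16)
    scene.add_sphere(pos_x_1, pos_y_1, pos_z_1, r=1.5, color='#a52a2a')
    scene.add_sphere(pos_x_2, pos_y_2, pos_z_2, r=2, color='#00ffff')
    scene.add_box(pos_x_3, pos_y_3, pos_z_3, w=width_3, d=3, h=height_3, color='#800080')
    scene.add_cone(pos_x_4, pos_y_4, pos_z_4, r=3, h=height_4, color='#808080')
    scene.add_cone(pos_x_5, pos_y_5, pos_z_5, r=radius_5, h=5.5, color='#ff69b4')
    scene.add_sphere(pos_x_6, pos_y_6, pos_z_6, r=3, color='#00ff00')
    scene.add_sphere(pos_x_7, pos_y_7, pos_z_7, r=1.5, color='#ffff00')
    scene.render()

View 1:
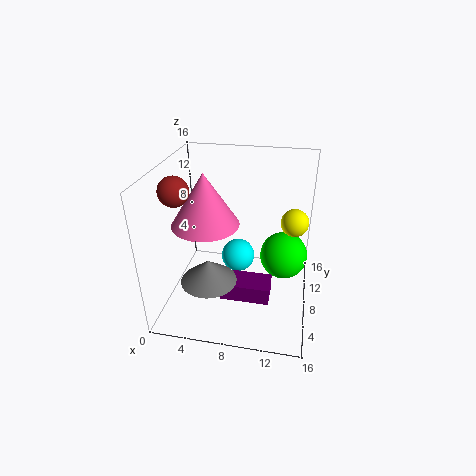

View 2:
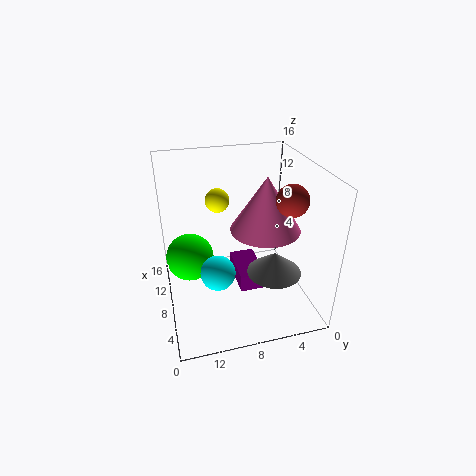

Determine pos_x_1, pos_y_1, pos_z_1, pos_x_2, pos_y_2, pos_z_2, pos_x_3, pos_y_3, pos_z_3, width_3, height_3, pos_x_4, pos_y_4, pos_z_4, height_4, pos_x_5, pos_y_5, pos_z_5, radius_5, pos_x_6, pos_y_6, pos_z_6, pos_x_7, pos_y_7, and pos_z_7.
pos_x_1 = 2.5
pos_y_1 = 4.5
pos_z_1 = 14.5
pos_x_2 = 7.5
pos_y_2 = 10.5
pos_z_2 = 4
pos_x_3 = 6.5
pos_y_3 = 5
pos_z_3 = 1.5
width_3 = 5.5
height_3 = 2
pos_x_4 = 5.5
pos_y_4 = 4.5
pos_z_4 = 4.5
height_4 = 2.5
pos_x_5 = 5
pos_y_5 = 6
pos_z_5 = 10.5
radius_5 = 3.5
pos_x_6 = 13
pos_y_6 = 13
pos_z_6 = 3
pos_x_7 = 14
pos_y_7 = 9
pos_z_7 = 10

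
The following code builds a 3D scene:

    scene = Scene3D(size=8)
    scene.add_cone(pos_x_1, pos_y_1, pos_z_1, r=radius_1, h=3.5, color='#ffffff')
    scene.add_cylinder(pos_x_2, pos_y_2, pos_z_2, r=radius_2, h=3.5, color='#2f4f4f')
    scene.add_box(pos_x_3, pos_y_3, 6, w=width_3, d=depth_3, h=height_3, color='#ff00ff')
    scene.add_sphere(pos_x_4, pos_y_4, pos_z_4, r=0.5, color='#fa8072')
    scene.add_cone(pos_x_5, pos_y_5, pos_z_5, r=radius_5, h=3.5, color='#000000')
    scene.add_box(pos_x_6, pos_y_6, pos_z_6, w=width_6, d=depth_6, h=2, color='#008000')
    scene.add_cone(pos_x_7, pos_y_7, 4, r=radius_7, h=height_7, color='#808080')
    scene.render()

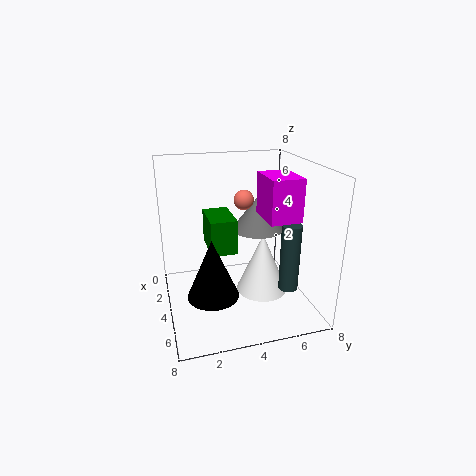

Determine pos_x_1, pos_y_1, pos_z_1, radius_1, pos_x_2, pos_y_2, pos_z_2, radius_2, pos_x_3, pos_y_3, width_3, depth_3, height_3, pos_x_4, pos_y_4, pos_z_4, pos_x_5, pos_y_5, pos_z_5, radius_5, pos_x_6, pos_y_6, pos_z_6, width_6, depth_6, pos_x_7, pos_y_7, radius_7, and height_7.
pos_x_1 = 4, pos_y_1 = 5.5, pos_z_1 = 0.5, radius_1 = 1.5, pos_x_2 = 6.5, pos_y_2 = 6, pos_z_2 = 2, radius_2 = 0.5, pos_x_3 = 5.5, pos_y_3 = 4.5, width_3 = 2, depth_3 = 1.5, height_3 = 2, pos_x_4 = 5, pos_y_4 = 4, pos_z_4 = 6.5, pos_x_5 = 4, pos_y_5 = 2.5, pos_z_5 = 0.5, radius_5 = 1.5, pos_x_6 = 1.5, pos_y_6 = 2.5, pos_z_6 = 3, width_6 = 2.5, depth_6 = 1.5, pos_x_7 = 3, pos_y_7 = 5.5, radius_7 = 1.5, height_7 = 2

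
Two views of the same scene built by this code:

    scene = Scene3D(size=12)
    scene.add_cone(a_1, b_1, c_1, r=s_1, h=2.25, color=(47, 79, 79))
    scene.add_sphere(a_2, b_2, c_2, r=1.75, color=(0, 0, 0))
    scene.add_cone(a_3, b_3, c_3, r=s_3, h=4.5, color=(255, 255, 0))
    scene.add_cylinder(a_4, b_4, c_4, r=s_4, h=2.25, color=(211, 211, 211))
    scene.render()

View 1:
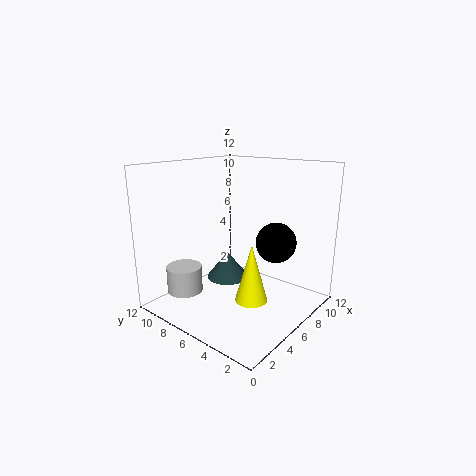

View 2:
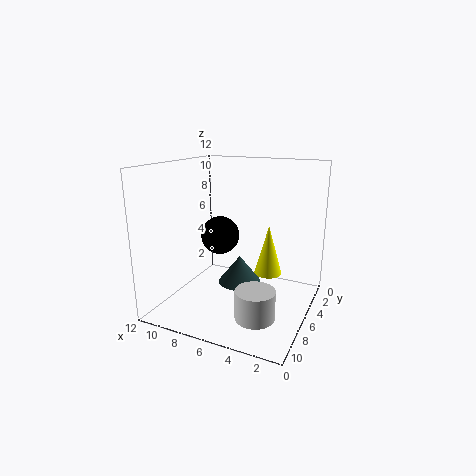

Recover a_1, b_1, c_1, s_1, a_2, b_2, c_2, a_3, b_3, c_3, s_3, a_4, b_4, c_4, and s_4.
a_1 = 5.5; b_1 = 6.75; c_1 = 2.5; s_1 = 1.75; a_2 = 8.75; b_2 = 4; c_2 = 5.25; a_3 = 4.25; b_3 = 3.25; c_3 = 2; s_3 = 1.25; a_4 = 3; b_4 = 9.5; c_4 = 1.25; s_4 = 1.5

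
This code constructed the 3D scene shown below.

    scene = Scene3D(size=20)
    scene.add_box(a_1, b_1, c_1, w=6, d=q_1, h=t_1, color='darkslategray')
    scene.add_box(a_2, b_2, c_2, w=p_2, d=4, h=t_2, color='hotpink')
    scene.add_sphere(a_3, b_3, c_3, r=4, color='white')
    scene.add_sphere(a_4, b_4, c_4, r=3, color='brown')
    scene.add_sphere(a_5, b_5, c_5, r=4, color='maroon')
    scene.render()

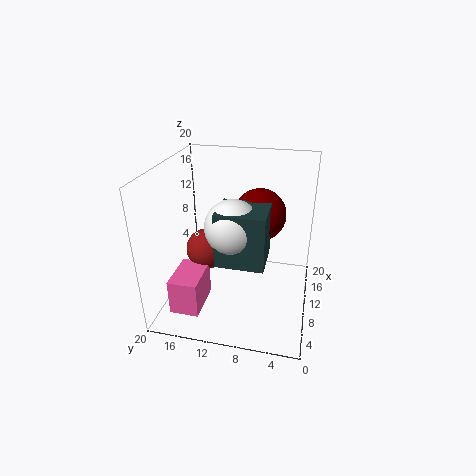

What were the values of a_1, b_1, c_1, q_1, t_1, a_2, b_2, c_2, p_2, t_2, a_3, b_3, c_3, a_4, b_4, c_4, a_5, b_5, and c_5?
a_1 = 8; b_1 = 6; c_1 = 6; q_1 = 7; t_1 = 8; a_2 = 3; b_2 = 14; c_2 = 1; p_2 = 6; t_2 = 5; a_3 = 11; b_3 = 11; c_3 = 11; a_4 = 11; b_4 = 15; c_4 = 7; a_5 = 16; b_5 = 8; c_5 = 11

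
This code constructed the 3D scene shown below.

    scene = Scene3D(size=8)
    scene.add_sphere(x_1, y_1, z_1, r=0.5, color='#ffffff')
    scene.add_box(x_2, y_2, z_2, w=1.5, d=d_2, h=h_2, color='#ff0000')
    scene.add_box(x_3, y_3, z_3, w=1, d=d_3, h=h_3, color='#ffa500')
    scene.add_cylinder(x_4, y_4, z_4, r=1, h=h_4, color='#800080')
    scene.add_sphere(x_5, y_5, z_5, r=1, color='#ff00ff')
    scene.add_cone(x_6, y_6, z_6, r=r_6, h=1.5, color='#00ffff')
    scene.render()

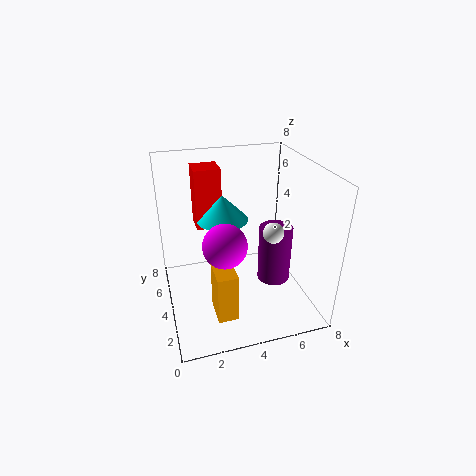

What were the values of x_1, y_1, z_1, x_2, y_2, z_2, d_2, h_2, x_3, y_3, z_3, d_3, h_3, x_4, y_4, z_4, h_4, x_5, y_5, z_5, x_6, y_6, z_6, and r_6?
x_1 = 5; y_1 = 1.5; z_1 = 5.5; x_2 = 2; y_2 = 5.5; z_2 = 4; d_2 = 1.5; h_2 = 3.5; x_3 = 2; y_3 = 0.5; z_3 = 1.5; d_3 = 1.5; h_3 = 2.5; x_4 = 6.5; y_4 = 4.5; z_4 = 0.5; h_4 = 3.5; x_5 = 2.5; y_5 = 1; z_5 = 5.5; x_6 = 3.5; y_6 = 5.5; z_6 = 4.5; r_6 = 1.5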